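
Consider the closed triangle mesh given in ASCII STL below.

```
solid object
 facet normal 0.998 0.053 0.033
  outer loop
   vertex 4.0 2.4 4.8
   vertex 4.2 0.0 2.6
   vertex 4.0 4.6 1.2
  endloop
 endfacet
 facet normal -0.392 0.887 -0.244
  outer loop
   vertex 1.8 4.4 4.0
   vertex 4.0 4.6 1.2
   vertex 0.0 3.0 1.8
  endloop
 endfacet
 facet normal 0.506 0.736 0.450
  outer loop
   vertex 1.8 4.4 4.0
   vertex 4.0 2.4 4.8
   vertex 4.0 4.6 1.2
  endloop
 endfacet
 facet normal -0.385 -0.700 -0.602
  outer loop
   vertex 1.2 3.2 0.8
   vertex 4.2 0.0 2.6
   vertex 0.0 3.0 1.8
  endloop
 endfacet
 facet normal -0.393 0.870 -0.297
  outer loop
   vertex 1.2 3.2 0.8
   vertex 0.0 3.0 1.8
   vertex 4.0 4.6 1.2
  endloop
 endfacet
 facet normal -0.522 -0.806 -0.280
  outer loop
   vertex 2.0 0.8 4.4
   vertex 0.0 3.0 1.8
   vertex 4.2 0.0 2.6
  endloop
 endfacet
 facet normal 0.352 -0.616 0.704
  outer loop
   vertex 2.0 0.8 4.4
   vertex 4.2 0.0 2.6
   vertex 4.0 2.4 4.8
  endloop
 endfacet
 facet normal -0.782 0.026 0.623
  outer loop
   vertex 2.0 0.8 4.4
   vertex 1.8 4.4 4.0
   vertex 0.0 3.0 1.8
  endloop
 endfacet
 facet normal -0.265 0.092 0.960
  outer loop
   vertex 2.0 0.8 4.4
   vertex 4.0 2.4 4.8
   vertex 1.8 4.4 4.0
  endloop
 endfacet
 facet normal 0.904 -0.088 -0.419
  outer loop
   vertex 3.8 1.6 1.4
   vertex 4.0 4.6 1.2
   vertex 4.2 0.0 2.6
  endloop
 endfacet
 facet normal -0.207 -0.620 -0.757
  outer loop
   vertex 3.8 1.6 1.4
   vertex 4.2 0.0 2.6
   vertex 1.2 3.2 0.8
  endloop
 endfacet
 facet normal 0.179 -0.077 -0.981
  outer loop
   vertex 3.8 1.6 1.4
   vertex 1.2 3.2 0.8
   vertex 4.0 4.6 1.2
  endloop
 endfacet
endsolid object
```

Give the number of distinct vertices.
8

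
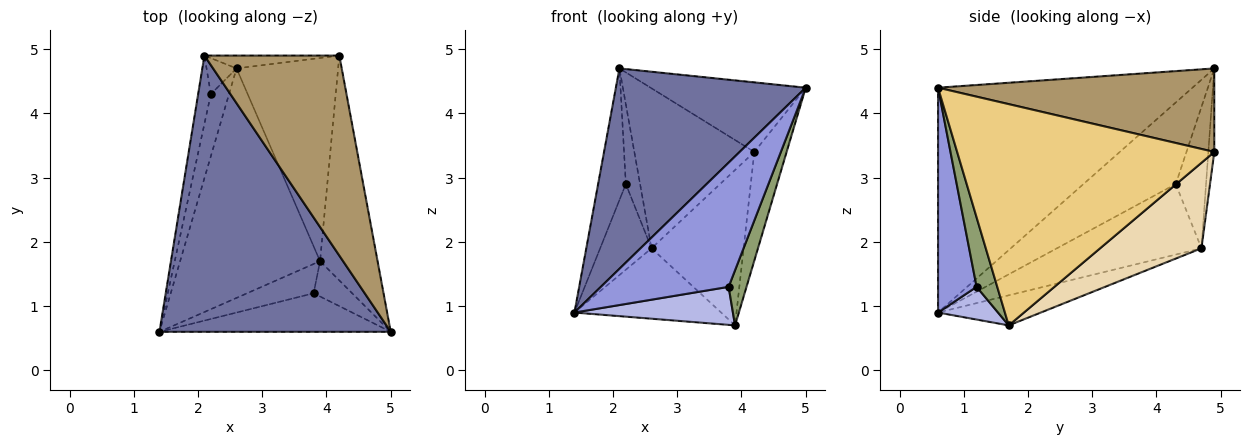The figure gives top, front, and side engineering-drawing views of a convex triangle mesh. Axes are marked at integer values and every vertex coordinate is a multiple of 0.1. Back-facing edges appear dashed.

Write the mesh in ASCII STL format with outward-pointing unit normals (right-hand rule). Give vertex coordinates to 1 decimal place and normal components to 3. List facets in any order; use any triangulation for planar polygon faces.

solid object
 facet normal -0.618 -0.461 0.636
  outer loop
   vertex 2.1 4.9 4.7
   vertex 1.4 0.6 0.9
   vertex 5.0 0.6 4.4
  endloop
 endfacet
 facet normal -0.201 0.287 -0.936
  outer loop
   vertex 2.6 4.7 1.9
   vertex 3.9 1.7 0.7
   vertex 1.4 0.6 0.9
  endloop
 endfacet
 facet normal 0.277 -0.918 -0.285
  outer loop
   vertex 3.8 1.2 1.3
   vertex 5.0 0.6 4.4
   vertex 1.4 0.6 0.9
  endloop
 endfacet
 facet normal 0.287 -0.759 -0.585
  outer loop
   vertex 3.8 1.2 1.3
   vertex 1.4 0.6 0.9
   vertex 3.9 1.7 0.7
  endloop
 endfacet
 facet normal 0.697 -0.604 -0.387
  outer loop
   vertex 3.8 1.2 1.3
   vertex 3.9 1.7 0.7
   vertex 5.0 0.6 4.4
  endloop
 endfacet
 facet normal -0.947 0.285 -0.147
  outer loop
   vertex 2.2 4.3 2.9
   vertex 1.4 0.6 0.9
   vertex 2.1 4.9 4.7
  endloop
 endfacet
 facet normal -0.916 0.326 -0.236
  outer loop
   vertex 2.2 4.3 2.9
   vertex 2.6 4.7 1.9
   vertex 1.4 0.6 0.9
  endloop
 endfacet
 facet normal -0.889 0.418 -0.189
  outer loop
   vertex 2.2 4.3 2.9
   vertex 2.1 4.9 4.7
   vertex 2.6 4.7 1.9
  endloop
 endfacet
 facet normal 0.505 0.284 0.815
  outer loop
   vertex 4.2 4.9 3.4
   vertex 2.1 4.9 4.7
   vertex 5.0 0.6 4.4
  endloop
 endfacet
 facet normal -0.049 0.996 -0.080
  outer loop
   vertex 4.2 4.9 3.4
   vertex 2.6 4.7 1.9
   vertex 2.1 4.9 4.7
  endloop
 endfacet
 facet normal 0.961 0.121 -0.250
  outer loop
   vertex 4.2 4.9 3.4
   vertex 5.0 0.6 4.4
   vertex 3.9 1.7 0.7
  endloop
 endfacet
 facet normal 0.556 0.505 -0.660
  outer loop
   vertex 4.2 4.9 3.4
   vertex 3.9 1.7 0.7
   vertex 2.6 4.7 1.9
  endloop
 endfacet
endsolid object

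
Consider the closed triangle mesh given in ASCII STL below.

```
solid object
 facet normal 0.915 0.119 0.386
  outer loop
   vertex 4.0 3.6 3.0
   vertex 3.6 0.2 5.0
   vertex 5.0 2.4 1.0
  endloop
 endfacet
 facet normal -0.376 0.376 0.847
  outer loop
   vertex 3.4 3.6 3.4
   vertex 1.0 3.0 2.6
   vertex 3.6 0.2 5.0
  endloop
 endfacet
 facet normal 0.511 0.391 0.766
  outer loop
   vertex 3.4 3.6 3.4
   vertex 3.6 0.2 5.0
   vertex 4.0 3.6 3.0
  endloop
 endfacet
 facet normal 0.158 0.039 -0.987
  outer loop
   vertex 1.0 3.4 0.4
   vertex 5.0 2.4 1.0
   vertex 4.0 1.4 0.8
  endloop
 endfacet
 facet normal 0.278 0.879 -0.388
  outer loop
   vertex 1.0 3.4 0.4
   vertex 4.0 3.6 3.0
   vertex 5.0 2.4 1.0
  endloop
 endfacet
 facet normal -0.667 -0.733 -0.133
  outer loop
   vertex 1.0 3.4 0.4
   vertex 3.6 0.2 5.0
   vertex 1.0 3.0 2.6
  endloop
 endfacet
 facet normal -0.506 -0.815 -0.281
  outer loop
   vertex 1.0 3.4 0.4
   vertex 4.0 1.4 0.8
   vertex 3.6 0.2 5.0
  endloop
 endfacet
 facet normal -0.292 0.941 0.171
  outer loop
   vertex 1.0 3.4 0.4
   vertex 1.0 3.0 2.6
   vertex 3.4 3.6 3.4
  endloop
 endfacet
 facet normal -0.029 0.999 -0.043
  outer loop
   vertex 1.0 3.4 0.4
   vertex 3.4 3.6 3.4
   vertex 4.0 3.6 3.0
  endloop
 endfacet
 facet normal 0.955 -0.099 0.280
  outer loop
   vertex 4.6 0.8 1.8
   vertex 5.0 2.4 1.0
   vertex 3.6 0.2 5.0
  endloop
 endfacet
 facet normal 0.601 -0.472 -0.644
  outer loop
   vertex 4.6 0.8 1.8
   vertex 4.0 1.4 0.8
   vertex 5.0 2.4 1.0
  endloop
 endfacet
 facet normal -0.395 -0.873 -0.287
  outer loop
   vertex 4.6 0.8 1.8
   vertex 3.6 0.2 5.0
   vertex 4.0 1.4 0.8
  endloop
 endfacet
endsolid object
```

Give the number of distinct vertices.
8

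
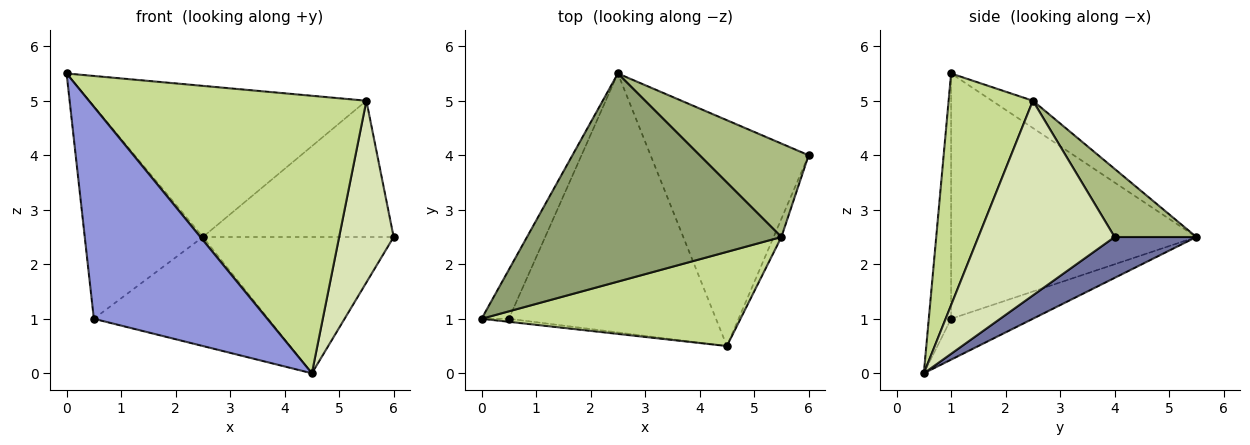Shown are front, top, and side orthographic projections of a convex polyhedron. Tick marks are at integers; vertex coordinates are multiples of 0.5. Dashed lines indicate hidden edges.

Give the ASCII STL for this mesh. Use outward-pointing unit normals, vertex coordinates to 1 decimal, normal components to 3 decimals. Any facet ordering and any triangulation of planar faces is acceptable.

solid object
 facet normal 0.216 0.504 -0.836
  outer loop
   vertex 4.5 0.5 0.0
   vertex 2.5 5.5 2.5
   vertex 6.0 4.0 2.5
  endloop
 endfacet
 facet normal -0.897 0.432 -0.100
  outer loop
   vertex 0.5 1.0 1.0
   vertex 0.0 1.0 5.5
   vertex 2.5 5.5 2.5
  endloop
 endfacet
 facet normal -0.128 -0.992 -0.014
  outer loop
   vertex 0.5 1.0 1.0
   vertex 4.5 0.5 0.0
   vertex 0.0 1.0 5.5
  endloop
 endfacet
 facet normal -0.179 0.382 -0.907
  outer loop
   vertex 0.5 1.0 1.0
   vertex 2.5 5.5 2.5
   vertex 4.5 0.5 0.0
  endloop
 endfacet
 facet normal -0.086 0.585 0.806
  outer loop
   vertex 5.5 2.5 5.0
   vertex 2.5 5.5 2.5
   vertex 0.0 1.0 5.5
  endloop
 endfacet
 facet normal 0.333 0.778 0.533
  outer loop
   vertex 5.5 2.5 5.0
   vertex 6.0 4.0 2.5
   vertex 2.5 5.5 2.5
  endloop
 endfacet
 facet normal 0.276 -0.910 0.309
  outer loop
   vertex 5.5 2.5 5.0
   vertex 0.0 1.0 5.5
   vertex 4.5 0.5 0.0
  endloop
 endfacet
 facet normal 0.928 -0.371 -0.037
  outer loop
   vertex 5.5 2.5 5.0
   vertex 4.5 0.5 0.0
   vertex 6.0 4.0 2.5
  endloop
 endfacet
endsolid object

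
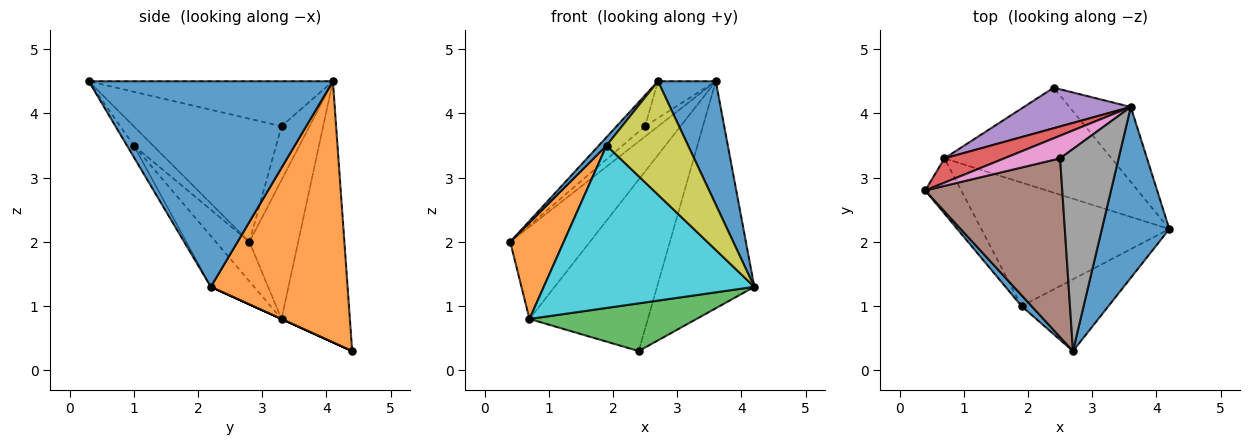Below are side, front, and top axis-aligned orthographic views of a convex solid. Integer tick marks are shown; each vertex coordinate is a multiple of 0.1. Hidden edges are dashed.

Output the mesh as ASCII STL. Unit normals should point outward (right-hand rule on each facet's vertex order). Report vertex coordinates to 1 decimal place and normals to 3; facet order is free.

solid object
 facet normal 0.927 -0.220 0.304
  outer loop
   vertex 3.6 4.1 4.5
   vertex 2.7 0.3 4.5
   vertex 4.2 2.2 1.3
  endloop
 endfacet
 facet normal 0.800 0.569 -0.188
  outer loop
   vertex 2.4 4.4 0.3
   vertex 3.6 4.1 4.5
   vertex 4.2 2.2 1.3
  endloop
 endfacet
 facet normal 0.000 -0.414 -0.910
  outer loop
   vertex 0.7 3.3 0.8
   vertex 2.4 4.4 0.3
   vertex 4.2 2.2 1.3
  endloop
 endfacet
 facet normal -0.509 0.832 0.219
  outer loop
   vertex 0.7 3.3 0.8
   vertex 0.4 2.8 2.0
   vertex 3.6 4.1 4.5
  endloop
 endfacet
 facet normal -0.490 0.848 0.201
  outer loop
   vertex 0.7 3.3 0.8
   vertex 3.6 4.1 4.5
   vertex 2.4 4.4 0.3
  endloop
 endfacet
 facet normal -0.663 0.128 0.738
  outer loop
   vertex 2.5 3.3 3.8
   vertex 0.4 2.8 2.0
   vertex 2.7 0.3 4.5
  endloop
 endfacet
 facet normal -0.660 0.309 0.685
  outer loop
   vertex 2.5 3.3 3.8
   vertex 3.6 4.1 4.5
   vertex 0.4 2.8 2.0
  endloop
 endfacet
 facet normal -0.603 0.143 0.785
  outer loop
   vertex 2.5 3.3 3.8
   vertex 2.7 0.3 4.5
   vertex 3.6 4.1 4.5
  endloop
 endfacet
 facet normal -0.071 -0.843 -0.534
  outer loop
   vertex 1.9 1.0 3.5
   vertex 4.2 2.2 1.3
   vertex 2.7 0.3 4.5
  endloop
 endfacet
 facet normal -0.162 -0.786 -0.597
  outer loop
   vertex 1.9 1.0 3.5
   vertex 0.7 3.3 0.8
   vertex 4.2 2.2 1.3
  endloop
 endfacet
 facet normal -0.836 -0.334 0.435
  outer loop
   vertex 1.9 1.0 3.5
   vertex 2.7 0.3 4.5
   vertex 0.4 2.8 2.0
  endloop
 endfacet
 facet normal -0.478 -0.762 -0.437
  outer loop
   vertex 1.9 1.0 3.5
   vertex 0.4 2.8 2.0
   vertex 0.7 3.3 0.8
  endloop
 endfacet
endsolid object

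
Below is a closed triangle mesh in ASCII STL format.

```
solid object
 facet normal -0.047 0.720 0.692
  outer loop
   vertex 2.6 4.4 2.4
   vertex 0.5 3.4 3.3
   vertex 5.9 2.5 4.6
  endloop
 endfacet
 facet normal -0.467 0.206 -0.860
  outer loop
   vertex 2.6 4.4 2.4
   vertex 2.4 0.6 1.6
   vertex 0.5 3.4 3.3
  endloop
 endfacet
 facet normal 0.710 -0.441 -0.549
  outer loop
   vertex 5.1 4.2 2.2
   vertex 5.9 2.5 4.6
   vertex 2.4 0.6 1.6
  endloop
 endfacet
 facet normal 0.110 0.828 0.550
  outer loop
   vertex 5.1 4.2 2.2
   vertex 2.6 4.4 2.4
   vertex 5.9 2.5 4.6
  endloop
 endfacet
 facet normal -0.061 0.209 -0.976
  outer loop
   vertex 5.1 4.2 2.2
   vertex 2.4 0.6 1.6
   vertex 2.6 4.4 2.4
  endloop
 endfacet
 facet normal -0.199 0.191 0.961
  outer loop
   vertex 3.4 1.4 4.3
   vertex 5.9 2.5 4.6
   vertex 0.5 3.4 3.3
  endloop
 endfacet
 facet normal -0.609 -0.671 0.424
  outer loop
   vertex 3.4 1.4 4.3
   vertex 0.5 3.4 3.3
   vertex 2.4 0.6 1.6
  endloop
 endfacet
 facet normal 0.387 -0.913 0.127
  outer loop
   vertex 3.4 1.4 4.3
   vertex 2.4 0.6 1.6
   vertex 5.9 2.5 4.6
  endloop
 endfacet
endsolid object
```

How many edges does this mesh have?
12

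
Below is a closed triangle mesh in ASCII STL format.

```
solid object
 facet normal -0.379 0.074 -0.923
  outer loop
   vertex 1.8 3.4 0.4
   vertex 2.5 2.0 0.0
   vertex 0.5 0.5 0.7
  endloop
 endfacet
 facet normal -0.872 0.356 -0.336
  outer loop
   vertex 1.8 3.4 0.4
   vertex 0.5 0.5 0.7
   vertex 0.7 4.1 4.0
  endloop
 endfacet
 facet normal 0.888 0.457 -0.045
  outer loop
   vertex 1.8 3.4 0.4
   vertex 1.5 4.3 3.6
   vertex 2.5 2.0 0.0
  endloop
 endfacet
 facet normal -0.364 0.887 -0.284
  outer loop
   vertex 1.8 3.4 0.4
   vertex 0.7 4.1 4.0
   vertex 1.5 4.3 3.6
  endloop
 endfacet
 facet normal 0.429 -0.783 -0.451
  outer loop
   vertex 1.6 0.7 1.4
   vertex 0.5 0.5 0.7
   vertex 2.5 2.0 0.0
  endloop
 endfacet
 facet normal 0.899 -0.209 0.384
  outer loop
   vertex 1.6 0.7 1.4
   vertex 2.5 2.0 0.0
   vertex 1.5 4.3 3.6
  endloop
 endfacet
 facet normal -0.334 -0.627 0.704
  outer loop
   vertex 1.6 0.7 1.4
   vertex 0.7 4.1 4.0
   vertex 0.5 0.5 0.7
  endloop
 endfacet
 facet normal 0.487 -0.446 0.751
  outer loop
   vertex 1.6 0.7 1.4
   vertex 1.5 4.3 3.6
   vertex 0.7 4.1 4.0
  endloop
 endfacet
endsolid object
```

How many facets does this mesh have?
8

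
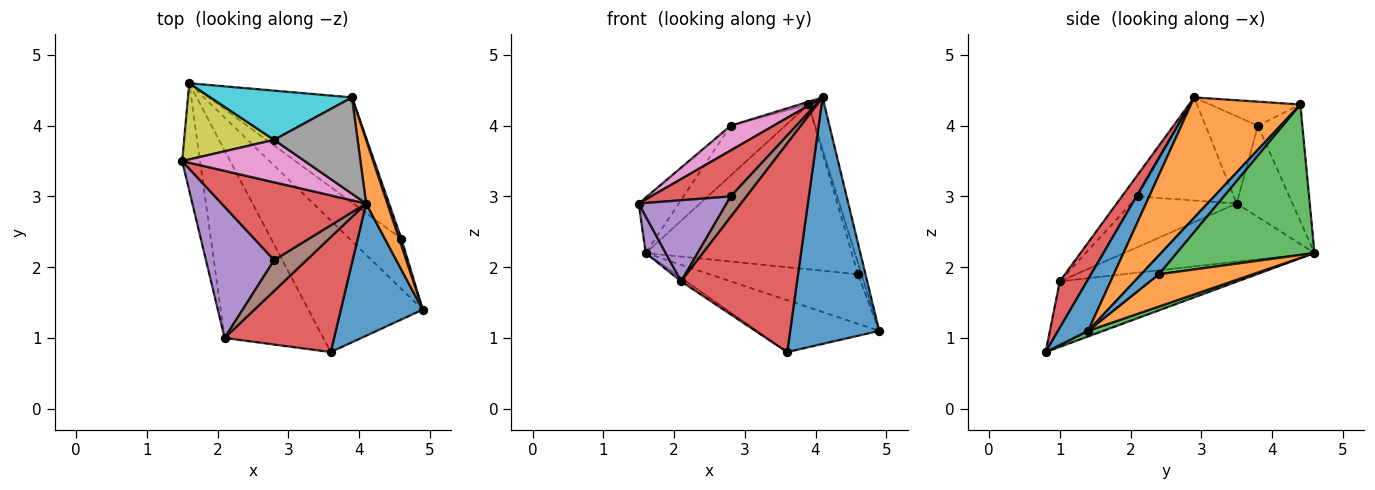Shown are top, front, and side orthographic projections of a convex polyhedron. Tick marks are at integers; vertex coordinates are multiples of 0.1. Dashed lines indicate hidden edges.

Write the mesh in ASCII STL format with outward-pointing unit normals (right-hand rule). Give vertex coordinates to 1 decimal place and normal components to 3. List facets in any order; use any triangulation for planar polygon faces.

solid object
 facet normal 0.285 -0.845 0.453
  outer loop
   vertex 4.1 2.9 4.4
   vertex 3.6 0.8 0.8
   vertex 4.9 1.4 1.1
  endloop
 endfacet
 facet normal 0.975 0.141 0.172
  outer loop
   vertex 3.9 4.4 4.3
   vertex 4.1 2.9 4.4
   vertex 4.9 1.4 1.1
  endloop
 endfacet
 facet normal 0.045 0.366 -0.929
  outer loop
   vertex 1.6 4.6 2.2
   vertex 4.9 1.4 1.1
   vertex 3.6 0.8 0.8
  endloop
 endfacet
 facet normal 0.201 -0.858 0.473
  outer loop
   vertex 2.1 1.0 1.8
   vertex 3.6 0.8 0.8
   vertex 4.1 2.9 4.4
  endloop
 endfacet
 facet normal -0.951 -0.100 -0.292
  outer loop
   vertex 2.1 1.0 1.8
   vertex 1.5 3.5 2.9
   vertex 1.6 4.6 2.2
  endloop
 endfacet
 facet normal -0.553 0.016 -0.833
  outer loop
   vertex 2.1 1.0 1.8
   vertex 1.6 4.6 2.2
   vertex 3.6 0.8 0.8
  endloop
 endfacet
 facet normal -0.524 -0.429 0.736
  outer loop
   vertex 2.8 3.8 4.0
   vertex 1.5 3.5 2.9
   vertex 4.1 2.9 4.4
  endloop
 endfacet
 facet normal -0.277 0.027 0.961
  outer loop
   vertex 2.8 3.8 4.0
   vertex 4.1 2.9 4.4
   vertex 3.9 4.4 4.3
  endloop
 endfacet
 facet normal -0.634 0.455 0.625
  outer loop
   vertex 2.8 3.8 4.0
   vertex 1.6 4.6 2.2
   vertex 1.5 3.5 2.9
  endloop
 endfacet
 facet normal -0.502 0.616 0.608
  outer loop
   vertex 2.8 3.8 4.0
   vertex 3.9 4.4 4.3
   vertex 1.6 4.6 2.2
  endloop
 endfacet
 facet normal 0.973 0.195 0.122
  outer loop
   vertex 4.6 2.4 1.9
   vertex 3.9 4.4 4.3
   vertex 4.9 1.4 1.1
  endloop
 endfacet
 facet normal 0.406 0.642 -0.650
  outer loop
   vertex 4.6 2.4 1.9
   vertex 4.9 1.4 1.1
   vertex 1.6 4.6 2.2
  endloop
 endfacet
 facet normal 0.492 0.734 -0.468
  outer loop
   vertex 4.6 2.4 1.9
   vertex 1.6 4.6 2.2
   vertex 3.9 4.4 4.3
  endloop
 endfacet
 facet normal -0.523 -0.434 0.734
  outer loop
   vertex 2.8 2.1 3.0
   vertex 4.1 2.9 4.4
   vertex 1.5 3.5 2.9
  endloop
 endfacet
 facet normal -0.534 -0.445 0.719
  outer loop
   vertex 2.8 2.1 3.0
   vertex 1.5 3.5 2.9
   vertex 2.1 1.0 1.8
  endloop
 endfacet
 facet normal -0.485 -0.485 0.728
  outer loop
   vertex 2.8 2.1 3.0
   vertex 2.1 1.0 1.8
   vertex 4.1 2.9 4.4
  endloop
 endfacet
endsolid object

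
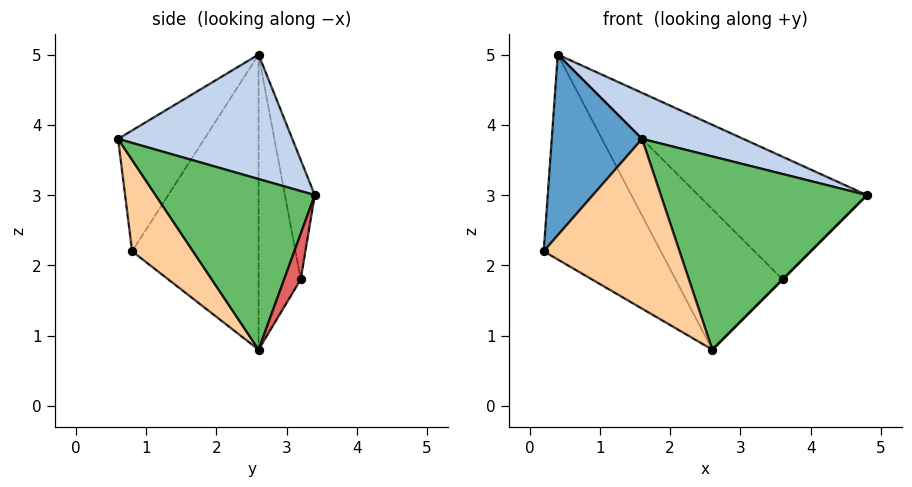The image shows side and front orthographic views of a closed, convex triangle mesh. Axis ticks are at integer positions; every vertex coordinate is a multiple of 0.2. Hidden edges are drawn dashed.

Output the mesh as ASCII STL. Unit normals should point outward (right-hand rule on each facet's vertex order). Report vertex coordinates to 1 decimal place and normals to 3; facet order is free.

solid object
 facet normal -0.614 -0.643 0.457
  outer loop
   vertex 1.6 0.6 3.8
   vertex 0.4 2.6 5.0
   vertex 0.2 0.8 2.2
  endloop
 endfacet
 facet normal 0.438 -0.254 0.862
  outer loop
   vertex 1.6 0.6 3.8
   vertex 4.8 3.4 3.0
   vertex 0.4 2.6 5.0
  endloop
 endfacet
 facet normal -0.685 0.634 -0.359
  outer loop
   vertex 2.6 2.6 0.8
   vertex 0.2 0.8 2.2
   vertex 0.4 2.6 5.0
  endloop
 endfacet
 facet normal 0.370 -0.825 -0.427
  outer loop
   vertex 2.6 2.6 0.8
   vertex 1.6 0.6 3.8
   vertex 0.2 0.8 2.2
  endloop
 endfacet
 facet normal 0.582 -0.753 -0.308
  outer loop
   vertex 2.6 2.6 0.8
   vertex 4.8 3.4 3.0
   vertex 1.6 0.6 3.8
  endloop
 endfacet
 facet normal -0.174 0.985 0.010
  outer loop
   vertex 3.6 3.2 1.8
   vertex 0.4 2.6 5.0
   vertex 4.8 3.4 3.0
  endloop
 endfacet
 facet normal 0.707 0.000 -0.707
  outer loop
   vertex 3.6 3.2 1.8
   vertex 4.8 3.4 3.0
   vertex 2.6 2.6 0.8
  endloop
 endfacet
 facet normal -0.360 0.914 -0.188
  outer loop
   vertex 3.6 3.2 1.8
   vertex 2.6 2.6 0.8
   vertex 0.4 2.6 5.0
  endloop
 endfacet
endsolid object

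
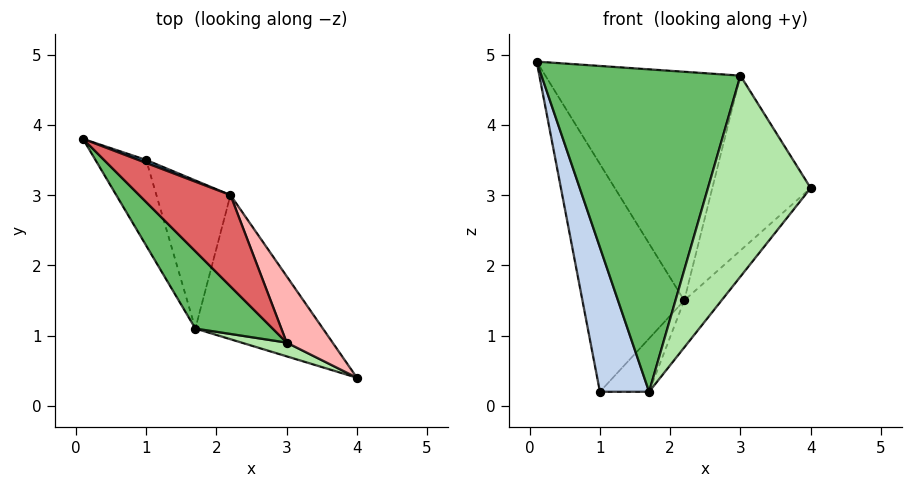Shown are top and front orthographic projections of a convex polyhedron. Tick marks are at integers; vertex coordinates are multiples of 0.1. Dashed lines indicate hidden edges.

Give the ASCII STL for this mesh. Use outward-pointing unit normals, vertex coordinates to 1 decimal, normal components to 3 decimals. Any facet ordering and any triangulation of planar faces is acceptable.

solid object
 facet normal 0.373 0.928 0.012
  outer loop
   vertex 2.2 3.0 1.5
   vertex 1.0 3.5 0.2
   vertex 0.1 3.8 4.9
  endloop
 endfacet
 facet normal -0.947 -0.276 -0.164
  outer loop
   vertex 1.7 1.1 0.2
   vertex 0.1 3.8 4.9
   vertex 1.0 3.5 0.2
  endloop
 endfacet
 facet normal 0.791 0.190 -0.582
  outer loop
   vertex 1.7 1.1 0.2
   vertex 2.2 3.0 1.5
   vertex 4.0 0.4 3.1
  endloop
 endfacet
 facet normal 0.758 0.221 -0.614
  outer loop
   vertex 1.7 1.1 0.2
   vertex 1.0 3.5 0.2
   vertex 2.2 3.0 1.5
  endloop
 endfacet
 facet normal -0.691 -0.703 0.168
  outer loop
   vertex 3.0 0.9 4.7
   vertex 0.1 3.8 4.9
   vertex 1.7 1.1 0.2
  endloop
 endfacet
 facet normal -0.363 -0.930 0.064
  outer loop
   vertex 3.0 0.9 4.7
   vertex 1.7 1.1 0.2
   vertex 4.0 0.4 3.1
  endloop
 endfacet
 facet normal 0.690 0.672 0.268
  outer loop
   vertex 3.0 0.9 4.7
   vertex 2.2 3.0 1.5
   vertex 0.1 3.8 4.9
  endloop
 endfacet
 facet normal 0.719 0.650 0.247
  outer loop
   vertex 3.0 0.9 4.7
   vertex 4.0 0.4 3.1
   vertex 2.2 3.0 1.5
  endloop
 endfacet
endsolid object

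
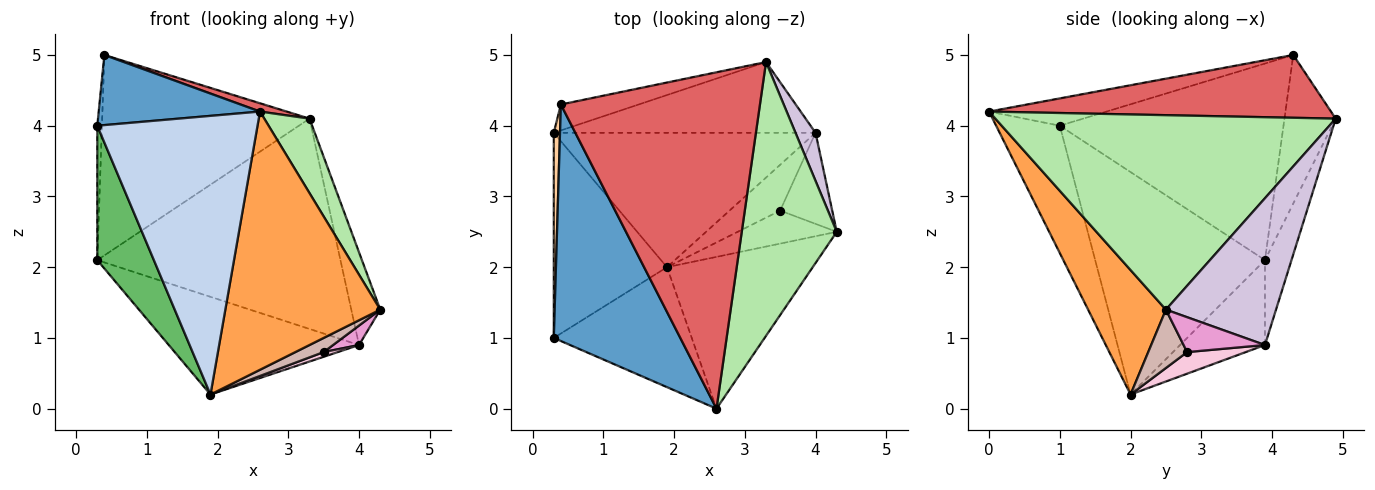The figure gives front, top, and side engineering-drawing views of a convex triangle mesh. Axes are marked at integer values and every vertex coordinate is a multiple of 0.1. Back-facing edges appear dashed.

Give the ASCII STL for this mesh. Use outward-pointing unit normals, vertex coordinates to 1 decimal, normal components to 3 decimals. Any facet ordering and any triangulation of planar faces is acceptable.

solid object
 facet normal -0.203 -0.278 0.939
  outer loop
   vertex 2.6 0.0 4.2
   vertex 0.4 4.3 5.0
   vertex 0.3 1.0 4.0
  endloop
 endfacet
 facet normal -0.343 -0.863 -0.371
  outer loop
   vertex 2.6 0.0 4.2
   vertex 0.3 1.0 4.0
   vertex 1.9 2.0 0.2
  endloop
 endfacet
 facet normal 0.397 -0.791 -0.465
  outer loop
   vertex 2.6 0.0 4.2
   vertex 1.9 2.0 0.2
   vertex 4.3 2.5 1.4
  endloop
 endfacet
 facet normal -0.999 0.021 0.032
  outer loop
   vertex 0.3 3.9 2.1
   vertex 0.3 1.0 4.0
   vertex 0.4 4.3 5.0
  endloop
 endfacet
 facet normal -0.854 -0.285 -0.435
  outer loop
   vertex 0.3 3.9 2.1
   vertex 1.9 2.0 0.2
   vertex 0.3 1.0 4.0
  endloop
 endfacet
 facet normal 0.892 -0.119 0.436
  outer loop
   vertex 3.3 4.9 4.1
   vertex 2.6 0.0 4.2
   vertex 4.3 2.5 1.4
  endloop
 endfacet
 facet normal 0.301 -0.024 0.953
  outer loop
   vertex 3.3 4.9 4.1
   vertex 0.4 4.3 5.0
   vertex 2.6 0.0 4.2
  endloop
 endfacet
 facet normal -0.238 0.963 -0.125
  outer loop
   vertex 3.3 4.9 4.1
   vertex 0.3 3.9 2.1
   vertex 0.4 4.3 5.0
  endloop
 endfacet
 facet normal -0.254 0.569 -0.782
  outer loop
   vertex 4.0 3.9 0.9
   vertex 1.9 2.0 0.2
   vertex 0.3 3.9 2.1
  endloop
 endfacet
 facet normal 0.959 0.252 0.131
  outer loop
   vertex 4.0 3.9 0.9
   vertex 3.3 4.9 4.1
   vertex 4.3 2.5 1.4
  endloop
 endfacet
 facet normal -0.103 0.943 -0.317
  outer loop
   vertex 4.0 3.9 0.9
   vertex 0.3 3.9 2.1
   vertex 3.3 4.9 4.1
  endloop
 endfacet
 facet normal 0.476 -0.346 -0.808
  outer loop
   vertex 3.5 2.8 0.8
   vertex 4.3 2.5 1.4
   vertex 1.9 2.0 0.2
  endloop
 endfacet
 facet normal 0.548 -0.175 -0.818
  outer loop
   vertex 3.5 2.8 0.8
   vertex 4.0 3.9 0.9
   vertex 4.3 2.5 1.4
  endloop
 endfacet
 facet normal 0.391 -0.094 -0.916
  outer loop
   vertex 3.5 2.8 0.8
   vertex 1.9 2.0 0.2
   vertex 4.0 3.9 0.9
  endloop
 endfacet
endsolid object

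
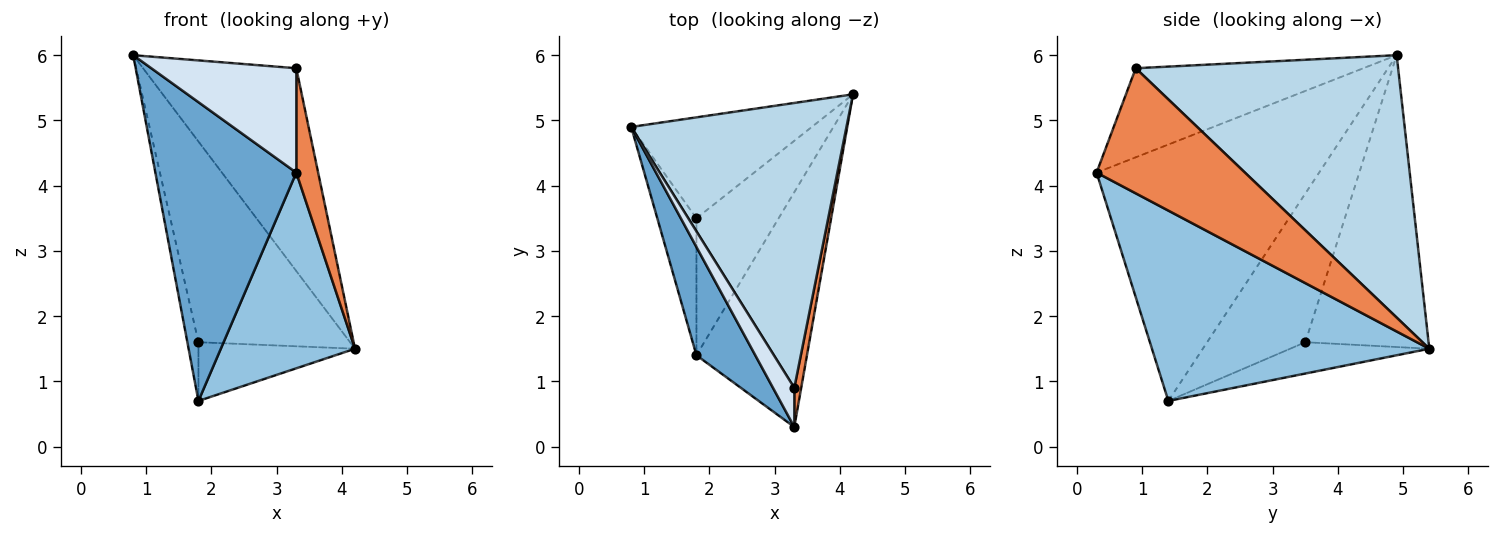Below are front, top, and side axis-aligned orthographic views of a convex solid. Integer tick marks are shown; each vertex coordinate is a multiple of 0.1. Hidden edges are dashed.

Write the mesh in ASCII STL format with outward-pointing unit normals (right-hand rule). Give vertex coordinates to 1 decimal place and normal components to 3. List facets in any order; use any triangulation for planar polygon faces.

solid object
 facet normal -0.829 -0.525 0.190
  outer loop
   vertex 1.8 1.4 0.7
   vertex 3.3 0.3 4.2
   vertex 0.8 4.9 6.0
  endloop
 endfacet
 facet normal 0.798 -0.386 -0.463
  outer loop
   vertex 1.8 1.4 0.7
   vertex 4.2 5.4 1.5
   vertex 3.3 0.3 4.2
  endloop
 endfacet
 facet normal 0.705 0.411 0.578
  outer loop
   vertex 3.3 0.9 5.8
   vertex 4.2 5.4 1.5
   vertex 0.8 4.9 6.0
  endloop
 endfacet
 facet normal -0.827 -0.527 0.197
  outer loop
   vertex 3.3 0.9 5.8
   vertex 0.8 4.9 6.0
   vertex 3.3 0.3 4.2
  endloop
 endfacet
 facet normal 0.988 -0.145 0.055
  outer loop
   vertex 3.3 0.9 5.8
   vertex 3.3 0.3 4.2
   vertex 4.2 5.4 1.5
  endloop
 endfacet
 facet normal -0.587 0.723 -0.364
  outer loop
   vertex 1.8 3.5 1.6
   vertex 0.8 4.9 6.0
   vertex 4.2 5.4 1.5
  endloop
 endfacet
 facet normal -0.961 0.108 -0.253
  outer loop
   vertex 1.8 3.5 1.6
   vertex 1.8 1.4 0.7
   vertex 0.8 4.9 6.0
  endloop
 endfacet
 facet normal -0.330 0.372 -0.868
  outer loop
   vertex 1.8 3.5 1.6
   vertex 4.2 5.4 1.5
   vertex 1.8 1.4 0.7
  endloop
 endfacet
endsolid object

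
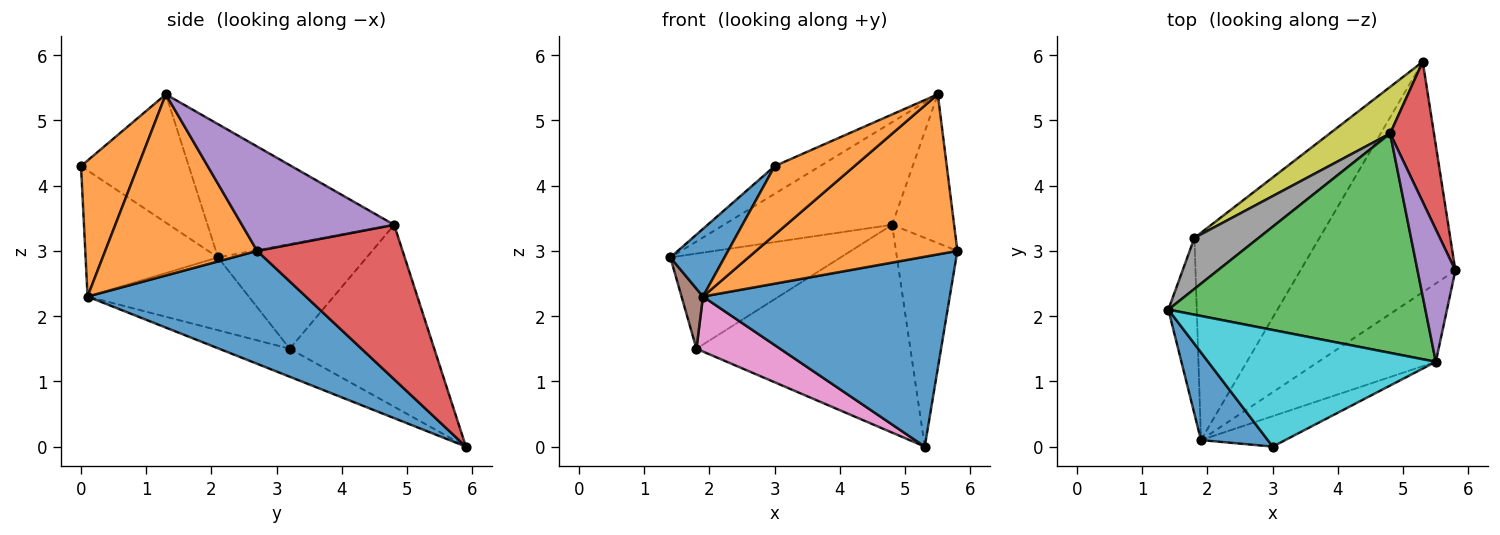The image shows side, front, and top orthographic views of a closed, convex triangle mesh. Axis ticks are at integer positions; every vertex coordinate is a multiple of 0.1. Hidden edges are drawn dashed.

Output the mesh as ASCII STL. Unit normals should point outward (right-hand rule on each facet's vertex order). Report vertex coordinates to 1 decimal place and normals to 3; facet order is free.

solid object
 facet normal 0.490 -0.554 -0.673
  outer loop
   vertex 1.9 0.1 2.3
   vertex 5.3 5.9 0.0
   vertex 5.8 2.7 3.0
  endloop
 endfacet
 facet normal 0.561 -0.744 -0.364
  outer loop
   vertex 1.9 0.1 2.3
   vertex 5.8 2.7 3.0
   vertex 5.5 1.3 5.4
  endloop
 endfacet
 facet normal -0.425 0.383 0.820
  outer loop
   vertex 4.8 4.8 3.4
   vertex 1.4 2.1 2.9
   vertex 5.5 1.3 5.4
  endloop
 endfacet
 facet normal 0.891 0.376 0.253
  outer loop
   vertex 4.8 4.8 3.4
   vertex 5.8 2.7 3.0
   vertex 5.3 5.9 0.0
  endloop
 endfacet
 facet normal 0.878 0.357 0.318
  outer loop
   vertex 4.8 4.8 3.4
   vertex 5.5 1.3 5.4
   vertex 5.8 2.7 3.0
  endloop
 endfacet
 facet normal -0.925 -0.123 -0.361
  outer loop
   vertex 1.8 3.2 1.5
   vertex 1.9 0.1 2.3
   vertex 1.4 2.1 2.9
  endloop
 endfacet
 facet normal -0.212 -0.251 -0.945
  outer loop
   vertex 1.8 3.2 1.5
   vertex 5.3 5.9 0.0
   vertex 1.9 0.1 2.3
  endloop
 endfacet
 facet normal -0.610 0.698 0.375
  outer loop
   vertex 1.8 3.2 1.5
   vertex 1.4 2.1 2.9
   vertex 4.8 4.8 3.4
  endloop
 endfacet
 facet normal -0.550 0.815 0.183
  outer loop
   vertex 1.8 3.2 1.5
   vertex 4.8 4.8 3.4
   vertex 5.3 5.9 0.0
  endloop
 endfacet
 facet normal -0.481 0.203 0.853
  outer loop
   vertex 3.0 0.0 4.3
   vertex 5.5 1.3 5.4
   vertex 1.4 2.1 2.9
  endloop
 endfacet
 facet normal -0.831 -0.340 0.440
  outer loop
   vertex 3.0 0.0 4.3
   vertex 1.4 2.1 2.9
   vertex 1.9 0.1 2.3
  endloop
 endfacet
 facet normal 0.547 -0.765 -0.339
  outer loop
   vertex 3.0 0.0 4.3
   vertex 1.9 0.1 2.3
   vertex 5.5 1.3 5.4
  endloop
 endfacet
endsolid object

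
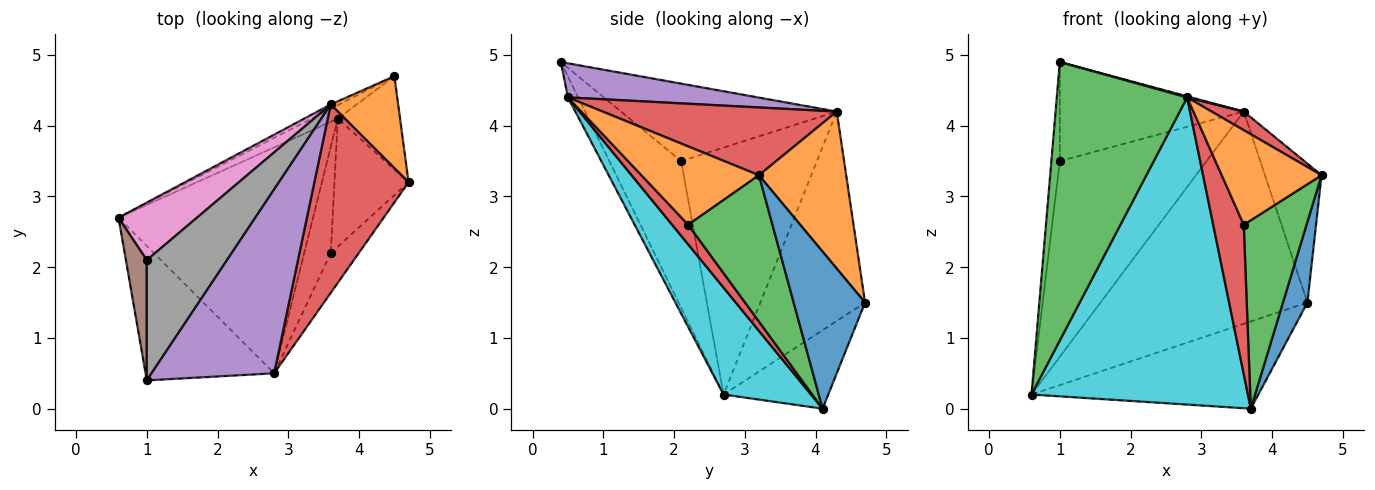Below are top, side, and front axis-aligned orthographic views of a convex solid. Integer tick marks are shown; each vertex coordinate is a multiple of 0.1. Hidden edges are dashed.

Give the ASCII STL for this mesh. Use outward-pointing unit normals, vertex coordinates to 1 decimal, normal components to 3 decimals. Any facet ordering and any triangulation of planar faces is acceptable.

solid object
 facet normal -0.451 0.892 -0.018
  outer loop
   vertex 3.6 4.3 4.2
   vertex 4.5 4.7 1.5
   vertex 0.6 2.7 0.2
  endloop
 endfacet
 facet normal 0.789 0.512 0.339
  outer loop
   vertex 3.6 4.3 4.2
   vertex 4.7 3.2 3.3
   vertex 4.5 4.7 1.5
  endloop
 endfacet
 facet normal -0.071 -0.898 -0.434
  outer loop
   vertex 2.8 0.5 4.4
   vertex 1.0 0.4 4.9
   vertex 0.6 2.7 0.2
  endloop
 endfacet
 facet normal 0.582 -0.080 0.809
  outer loop
   vertex 2.8 0.5 4.4
   vertex 4.7 3.2 3.3
   vertex 3.6 4.3 4.2
  endloop
 endfacet
 facet normal 0.268 -0.006 0.963
  outer loop
   vertex 2.8 0.5 4.4
   vertex 3.6 4.3 4.2
   vertex 1.0 0.4 4.9
  endloop
 endfacet
 facet normal -0.983 0.115 0.140
  outer loop
   vertex 1.0 2.1 3.5
   vertex 0.6 2.7 0.2
   vertex 1.0 0.4 4.9
  endloop
 endfacet
 facet normal -0.664 0.717 0.211
  outer loop
   vertex 1.0 2.1 3.5
   vertex 3.6 4.3 4.2
   vertex 0.6 2.7 0.2
  endloop
 endfacet
 facet normal -0.598 0.510 0.619
  outer loop
   vertex 1.0 2.1 3.5
   vertex 1.0 0.4 4.9
   vertex 3.6 4.3 4.2
  endloop
 endfacet
 facet normal -0.415 0.899 -0.138
  outer loop
   vertex 3.7 4.1 0.0
   vertex 0.6 2.7 0.2
   vertex 4.5 4.7 1.5
  endloop
 endfacet
 facet normal 0.310 -0.766 -0.563
  outer loop
   vertex 3.7 4.1 0.0
   vertex 2.8 0.5 4.4
   vertex 0.6 2.7 0.2
  endloop
 endfacet
 facet normal 0.886 -0.303 -0.351
  outer loop
   vertex 3.7 4.1 0.0
   vertex 4.5 4.7 1.5
   vertex 4.7 3.2 3.3
  endloop
 endfacet
 facet normal 0.735 -0.625 -0.263
  outer loop
   vertex 3.6 2.2 2.6
   vertex 4.7 3.2 3.3
   vertex 2.8 0.5 4.4
  endloop
 endfacet
 facet normal 0.743 -0.554 -0.376
  outer loop
   vertex 3.6 2.2 2.6
   vertex 3.7 4.1 0.0
   vertex 4.7 3.2 3.3
  endloop
 endfacet
 facet normal 0.394 -0.749 -0.532
  outer loop
   vertex 3.6 2.2 2.6
   vertex 2.8 0.5 4.4
   vertex 3.7 4.1 0.0
  endloop
 endfacet
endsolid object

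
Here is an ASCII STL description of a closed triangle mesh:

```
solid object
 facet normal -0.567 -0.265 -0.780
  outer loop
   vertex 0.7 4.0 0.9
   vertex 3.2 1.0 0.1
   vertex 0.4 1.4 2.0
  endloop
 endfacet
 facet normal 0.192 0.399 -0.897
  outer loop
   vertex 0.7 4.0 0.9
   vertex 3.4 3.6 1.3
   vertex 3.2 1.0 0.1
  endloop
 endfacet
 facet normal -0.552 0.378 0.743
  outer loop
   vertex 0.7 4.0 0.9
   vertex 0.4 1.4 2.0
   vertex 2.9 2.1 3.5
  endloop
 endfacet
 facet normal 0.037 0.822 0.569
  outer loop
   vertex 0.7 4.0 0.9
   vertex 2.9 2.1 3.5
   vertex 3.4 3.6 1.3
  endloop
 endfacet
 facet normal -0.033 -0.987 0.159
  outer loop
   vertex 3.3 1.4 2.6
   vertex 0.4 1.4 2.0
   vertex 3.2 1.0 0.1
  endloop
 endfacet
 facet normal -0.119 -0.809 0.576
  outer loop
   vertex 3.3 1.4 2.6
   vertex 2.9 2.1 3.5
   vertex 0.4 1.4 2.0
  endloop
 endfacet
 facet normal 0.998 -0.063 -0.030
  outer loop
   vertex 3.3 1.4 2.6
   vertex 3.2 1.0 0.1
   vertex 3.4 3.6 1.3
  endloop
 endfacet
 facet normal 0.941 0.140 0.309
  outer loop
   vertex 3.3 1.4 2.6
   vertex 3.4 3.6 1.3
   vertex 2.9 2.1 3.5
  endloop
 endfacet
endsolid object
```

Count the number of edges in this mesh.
12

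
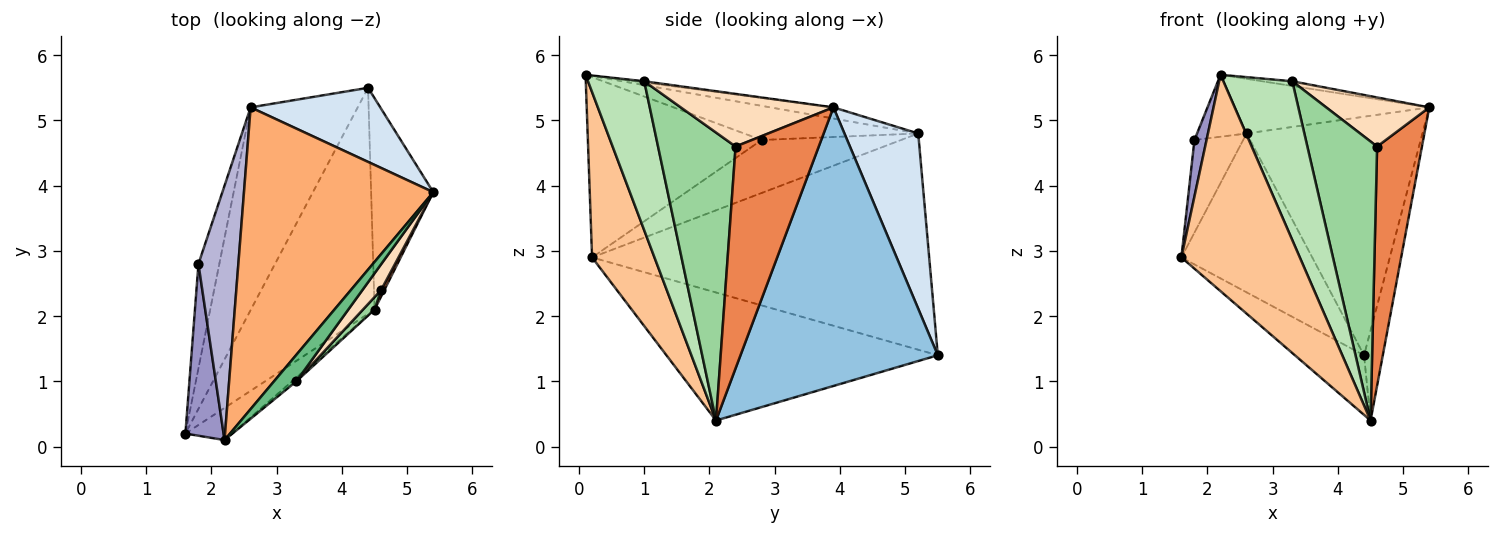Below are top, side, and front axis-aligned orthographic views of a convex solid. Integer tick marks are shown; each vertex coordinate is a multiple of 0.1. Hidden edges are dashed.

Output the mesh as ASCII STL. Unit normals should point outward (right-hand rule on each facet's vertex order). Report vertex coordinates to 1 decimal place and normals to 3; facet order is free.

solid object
 facet normal -0.707 0.180 -0.684
  outer loop
   vertex 4.5 2.1 0.4
   vertex 1.6 0.2 2.9
   vertex 4.4 5.5 1.4
  endloop
 endfacet
 facet normal 0.972 0.092 -0.217
  outer loop
   vertex 4.5 2.1 0.4
   vertex 4.4 5.5 1.4
   vertex 5.4 3.9 5.2
  endloop
 endfacet
 facet normal -0.846 0.329 -0.419
  outer loop
   vertex 2.6 5.2 4.8
   vertex 4.4 5.5 1.4
   vertex 1.6 0.2 2.9
  endloop
 endfacet
 facet normal 0.372 0.886 0.275
  outer loop
   vertex 2.6 5.2 4.8
   vertex 5.4 3.9 5.2
   vertex 4.4 5.5 1.4
  endloop
 endfacet
 facet normal 0.880 -0.475 0.013
  outer loop
   vertex 4.6 2.4 4.6
   vertex 4.5 2.1 0.4
   vertex 5.4 3.9 5.2
  endloop
 endfacet
 facet normal -0.058 0.178 0.982
  outer loop
   vertex 2.2 0.1 5.7
   vertex 5.4 3.9 5.2
   vertex 2.6 5.2 4.8
  endloop
 endfacet
 facet normal 0.462 -0.877 -0.130
  outer loop
   vertex 2.2 0.1 5.7
   vertex 1.6 0.2 2.9
   vertex 4.5 2.1 0.4
  endloop
 endfacet
 facet normal 0.795 -0.537 0.282
  outer loop
   vertex 3.3 1.0 5.6
   vertex 4.6 2.4 4.6
   vertex 5.4 3.9 5.2
  endloop
 endfacet
 facet normal -0.053 0.174 0.983
  outer loop
   vertex 3.3 1.0 5.6
   vertex 5.4 3.9 5.2
   vertex 2.2 0.1 5.7
  endloop
 endfacet
 facet normal 0.743 -0.669 0.030
  outer loop
   vertex 3.3 1.0 5.6
   vertex 4.5 2.1 0.4
   vertex 4.6 2.4 4.6
  endloop
 endfacet
 facet normal 0.632 -0.775 -0.018
  outer loop
   vertex 3.3 1.0 5.6
   vertex 2.2 0.1 5.7
   vertex 4.5 2.1 0.4
  endloop
 endfacet
 facet normal -0.885 0.309 -0.349
  outer loop
   vertex 1.8 2.8 4.7
   vertex 2.6 5.2 4.8
   vertex 1.6 0.2 2.9
  endloop
 endfacet
 facet normal -0.976 -0.068 0.207
  outer loop
   vertex 1.8 2.8 4.7
   vertex 1.6 0.2 2.9
   vertex 2.2 0.1 5.7
  endloop
 endfacet
 facet normal -0.639 0.182 0.747
  outer loop
   vertex 1.8 2.8 4.7
   vertex 2.2 0.1 5.7
   vertex 2.6 5.2 4.8
  endloop
 endfacet
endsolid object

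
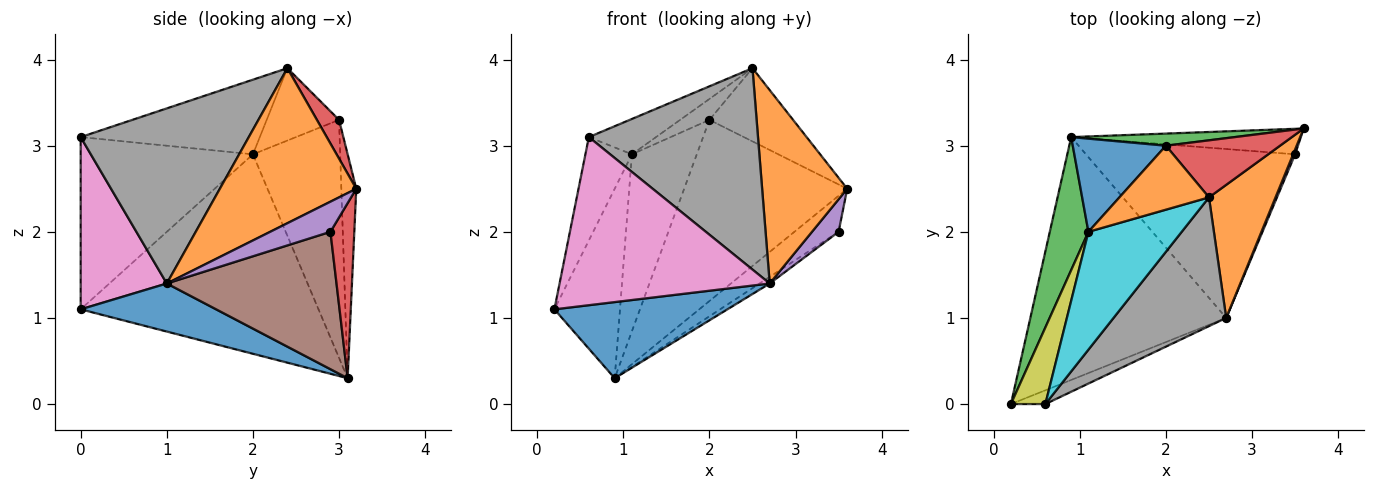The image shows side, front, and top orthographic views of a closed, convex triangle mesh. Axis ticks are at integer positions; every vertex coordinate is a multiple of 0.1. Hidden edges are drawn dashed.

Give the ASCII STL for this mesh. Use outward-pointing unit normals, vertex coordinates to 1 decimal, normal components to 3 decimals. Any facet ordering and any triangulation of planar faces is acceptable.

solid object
 facet normal 0.228 -0.291 -0.929
  outer loop
   vertex 2.7 1.0 1.4
   vertex 0.2 0.0 1.1
   vertex 0.9 3.1 0.3
  endloop
 endfacet
 facet normal 0.797 -0.497 0.342
  outer loop
   vertex 2.7 1.0 1.4
   vertex 3.6 3.2 2.5
   vertex 2.5 2.4 3.9
  endloop
 endfacet
 facet normal -0.948 0.261 0.183
  outer loop
   vertex 1.1 2.0 2.9
   vertex 0.9 3.1 0.3
   vertex 0.2 0.0 1.1
  endloop
 endfacet
 facet normal 0.403 0.747 -0.529
  outer loop
   vertex 3.5 2.9 2.0
   vertex 0.9 3.1 0.3
   vertex 3.6 3.2 2.5
  endloop
 endfacet
 facet normal 0.913 -0.403 0.059
  outer loop
   vertex 3.5 2.9 2.0
   vertex 3.6 3.2 2.5
   vertex 2.7 1.0 1.4
  endloop
 endfacet
 facet normal 0.549 0.033 -0.835
  outer loop
   vertex 3.5 2.9 2.0
   vertex 2.7 1.0 1.4
   vertex 0.9 3.1 0.3
  endloop
 endfacet
 facet normal 0.378 -0.923 -0.076
  outer loop
   vertex 0.6 0.0 3.1
   vertex 0.2 0.0 1.1
   vertex 2.7 1.0 1.4
  endloop
 endfacet
 facet normal 0.642 -0.646 0.413
  outer loop
   vertex 0.6 0.0 3.1
   vertex 2.7 1.0 1.4
   vertex 2.5 2.4 3.9
  endloop
 endfacet
 facet normal -0.948 0.256 0.190
  outer loop
   vertex 0.6 0.0 3.1
   vertex 1.1 2.0 2.9
   vertex 0.2 0.0 1.1
  endloop
 endfacet
 facet normal -0.608 0.228 0.760
  outer loop
   vertex 0.6 0.0 3.1
   vertex 2.5 2.4 3.9
   vertex 1.1 2.0 2.9
  endloop
 endfacet
 facet normal -0.766 0.569 0.300
  outer loop
   vertex 2.0 3.0 3.3
   vertex 0.9 3.1 0.3
   vertex 1.1 2.0 2.9
  endloop
 endfacet
 facet normal -0.609 0.246 0.754
  outer loop
   vertex 2.0 3.0 3.3
   vertex 1.1 2.0 2.9
   vertex 2.5 2.4 3.9
  endloop
 endfacet
 facet normal -0.091 0.994 0.066
  outer loop
   vertex 2.0 3.0 3.3
   vertex 3.6 3.2 2.5
   vertex 0.9 3.1 0.3
  endloop
 endfacet
 facet normal 0.204 0.772 0.602
  outer loop
   vertex 2.0 3.0 3.3
   vertex 2.5 2.4 3.9
   vertex 3.6 3.2 2.5
  endloop
 endfacet
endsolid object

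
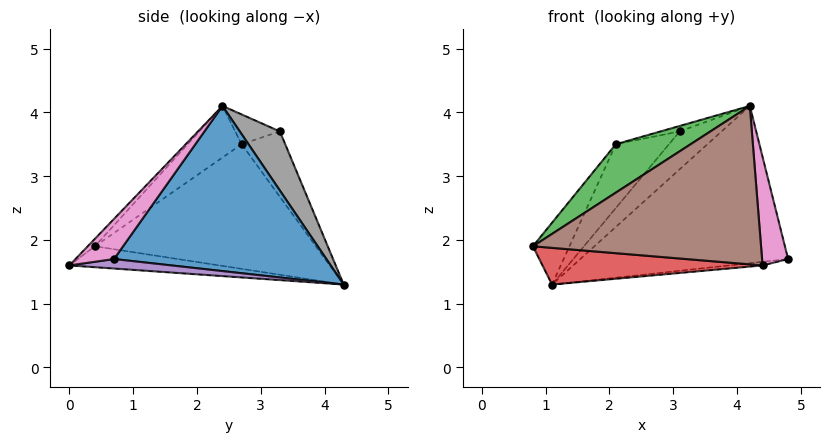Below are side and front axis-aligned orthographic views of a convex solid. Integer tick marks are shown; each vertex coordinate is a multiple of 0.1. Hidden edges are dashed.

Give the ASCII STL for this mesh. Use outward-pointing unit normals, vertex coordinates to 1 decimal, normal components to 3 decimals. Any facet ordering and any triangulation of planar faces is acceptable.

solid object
 facet normal 0.681 0.667 -0.302
  outer loop
   vertex 4.2 2.4 4.1
   vertex 4.8 0.7 1.7
   vertex 1.1 4.3 1.3
  endloop
 endfacet
 facet normal -0.858 0.142 0.493
  outer loop
   vertex 2.1 2.7 3.5
   vertex 1.1 4.3 1.3
   vertex 0.8 0.4 1.9
  endloop
 endfacet
 facet normal -0.304 -0.422 0.854
  outer loop
   vertex 2.1 2.7 3.5
   vertex 0.8 0.4 1.9
   vertex 4.2 2.4 4.1
  endloop
 endfacet
 facet normal -0.098 -0.144 -0.985
  outer loop
   vertex 4.4 0.0 1.6
   vertex 0.8 0.4 1.9
   vertex 1.1 4.3 1.3
  endloop
 endfacet
 facet normal 0.157 0.051 -0.986
  outer loop
   vertex 4.4 0.0 1.6
   vertex 1.1 4.3 1.3
   vertex 4.8 0.7 1.7
  endloop
 endfacet
 facet normal -0.023 -0.722 0.691
  outer loop
   vertex 4.4 0.0 1.6
   vertex 4.2 2.4 4.1
   vertex 0.8 0.4 1.9
  endloop
 endfacet
 facet normal 0.709 -0.479 0.517
  outer loop
   vertex 4.4 0.0 1.6
   vertex 4.8 0.7 1.7
   vertex 4.2 2.4 4.1
  endloop
 endfacet
 facet normal 0.666 0.697 -0.265
  outer loop
   vertex 3.1 3.3 3.7
   vertex 4.2 2.4 4.1
   vertex 1.1 4.3 1.3
  endloop
 endfacet
 facet normal -0.483 0.589 0.648
  outer loop
   vertex 3.1 3.3 3.7
   vertex 1.1 4.3 1.3
   vertex 2.1 2.7 3.5
  endloop
 endfacet
 facet normal -0.258 0.111 0.960
  outer loop
   vertex 3.1 3.3 3.7
   vertex 2.1 2.7 3.5
   vertex 4.2 2.4 4.1
  endloop
 endfacet
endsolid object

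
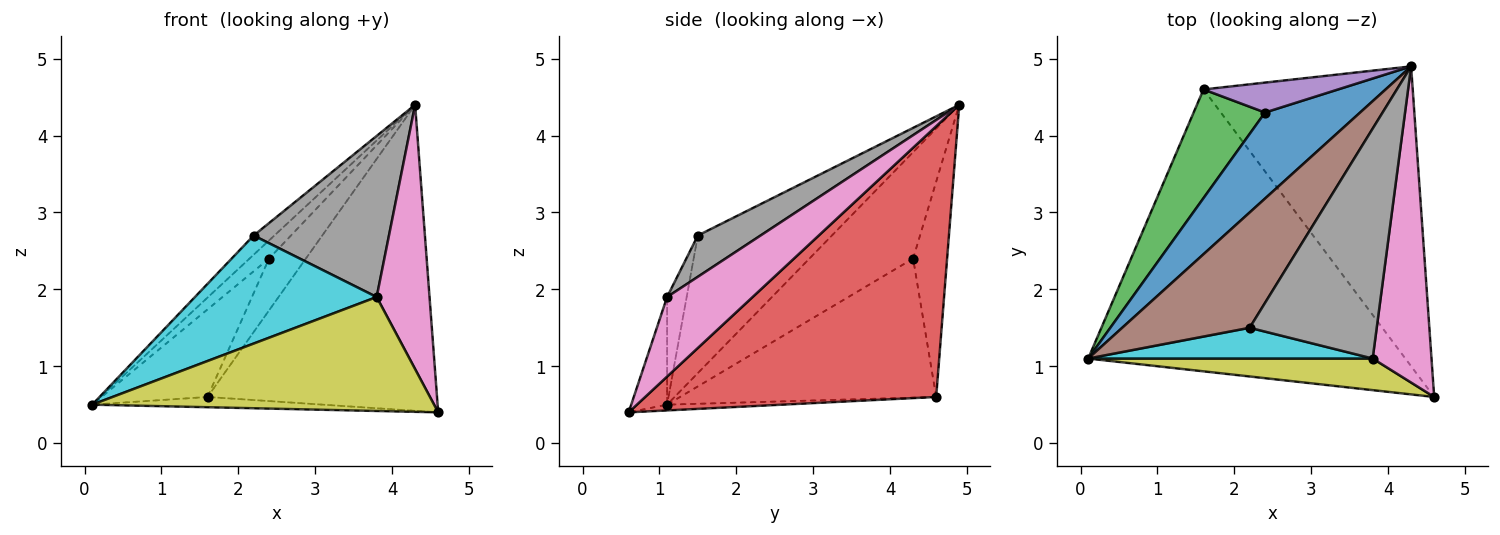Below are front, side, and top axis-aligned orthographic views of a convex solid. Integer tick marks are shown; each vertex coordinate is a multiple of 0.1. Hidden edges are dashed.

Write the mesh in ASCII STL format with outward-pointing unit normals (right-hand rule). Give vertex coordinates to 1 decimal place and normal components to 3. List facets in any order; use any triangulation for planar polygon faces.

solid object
 facet normal -0.738 0.139 0.660
  outer loop
   vertex 2.4 4.3 2.4
   vertex 0.1 1.1 0.5
   vertex 4.3 4.9 4.4
  endloop
 endfacet
 facet normal -0.018 0.036 -0.999
  outer loop
   vertex 1.6 4.6 0.6
   vertex 4.6 0.6 0.4
   vertex 0.1 1.1 0.5
  endloop
 endfacet
 facet normal -0.835 0.346 0.429
  outer loop
   vertex 1.6 4.6 0.6
   vertex 0.1 1.1 0.5
   vertex 2.4 4.3 2.4
  endloop
 endfacet
 facet normal 0.671 0.529 -0.519
  outer loop
   vertex 1.6 4.6 0.6
   vertex 4.3 4.9 4.4
   vertex 4.6 0.6 0.4
  endloop
 endfacet
 facet normal -0.624 0.677 0.390
  outer loop
   vertex 1.6 4.6 0.6
   vertex 2.4 4.3 2.4
   vertex 4.3 4.9 4.4
  endloop
 endfacet
 facet normal -0.729 0.113 0.675
  outer loop
   vertex 2.2 1.5 2.7
   vertex 4.3 4.9 4.4
   vertex 0.1 1.1 0.5
  endloop
 endfacet
 facet normal 0.720 -0.445 0.532
  outer loop
   vertex 3.8 1.1 1.9
   vertex 4.6 0.6 0.4
   vertex 4.3 4.9 4.4
  endloop
 endfacet
 facet normal 0.257 -0.555 0.791
  outer loop
   vertex 3.8 1.1 1.9
   vertex 4.3 4.9 4.4
   vertex 2.2 1.5 2.7
  endloop
 endfacet
 facet normal -0.101 -0.959 0.266
  outer loop
   vertex 3.8 1.1 1.9
   vertex 0.1 1.1 0.5
   vertex 4.6 0.6 0.4
  endloop
 endfacet
 facet normal -0.103 -0.957 0.272
  outer loop
   vertex 3.8 1.1 1.9
   vertex 2.2 1.5 2.7
   vertex 0.1 1.1 0.5
  endloop
 endfacet
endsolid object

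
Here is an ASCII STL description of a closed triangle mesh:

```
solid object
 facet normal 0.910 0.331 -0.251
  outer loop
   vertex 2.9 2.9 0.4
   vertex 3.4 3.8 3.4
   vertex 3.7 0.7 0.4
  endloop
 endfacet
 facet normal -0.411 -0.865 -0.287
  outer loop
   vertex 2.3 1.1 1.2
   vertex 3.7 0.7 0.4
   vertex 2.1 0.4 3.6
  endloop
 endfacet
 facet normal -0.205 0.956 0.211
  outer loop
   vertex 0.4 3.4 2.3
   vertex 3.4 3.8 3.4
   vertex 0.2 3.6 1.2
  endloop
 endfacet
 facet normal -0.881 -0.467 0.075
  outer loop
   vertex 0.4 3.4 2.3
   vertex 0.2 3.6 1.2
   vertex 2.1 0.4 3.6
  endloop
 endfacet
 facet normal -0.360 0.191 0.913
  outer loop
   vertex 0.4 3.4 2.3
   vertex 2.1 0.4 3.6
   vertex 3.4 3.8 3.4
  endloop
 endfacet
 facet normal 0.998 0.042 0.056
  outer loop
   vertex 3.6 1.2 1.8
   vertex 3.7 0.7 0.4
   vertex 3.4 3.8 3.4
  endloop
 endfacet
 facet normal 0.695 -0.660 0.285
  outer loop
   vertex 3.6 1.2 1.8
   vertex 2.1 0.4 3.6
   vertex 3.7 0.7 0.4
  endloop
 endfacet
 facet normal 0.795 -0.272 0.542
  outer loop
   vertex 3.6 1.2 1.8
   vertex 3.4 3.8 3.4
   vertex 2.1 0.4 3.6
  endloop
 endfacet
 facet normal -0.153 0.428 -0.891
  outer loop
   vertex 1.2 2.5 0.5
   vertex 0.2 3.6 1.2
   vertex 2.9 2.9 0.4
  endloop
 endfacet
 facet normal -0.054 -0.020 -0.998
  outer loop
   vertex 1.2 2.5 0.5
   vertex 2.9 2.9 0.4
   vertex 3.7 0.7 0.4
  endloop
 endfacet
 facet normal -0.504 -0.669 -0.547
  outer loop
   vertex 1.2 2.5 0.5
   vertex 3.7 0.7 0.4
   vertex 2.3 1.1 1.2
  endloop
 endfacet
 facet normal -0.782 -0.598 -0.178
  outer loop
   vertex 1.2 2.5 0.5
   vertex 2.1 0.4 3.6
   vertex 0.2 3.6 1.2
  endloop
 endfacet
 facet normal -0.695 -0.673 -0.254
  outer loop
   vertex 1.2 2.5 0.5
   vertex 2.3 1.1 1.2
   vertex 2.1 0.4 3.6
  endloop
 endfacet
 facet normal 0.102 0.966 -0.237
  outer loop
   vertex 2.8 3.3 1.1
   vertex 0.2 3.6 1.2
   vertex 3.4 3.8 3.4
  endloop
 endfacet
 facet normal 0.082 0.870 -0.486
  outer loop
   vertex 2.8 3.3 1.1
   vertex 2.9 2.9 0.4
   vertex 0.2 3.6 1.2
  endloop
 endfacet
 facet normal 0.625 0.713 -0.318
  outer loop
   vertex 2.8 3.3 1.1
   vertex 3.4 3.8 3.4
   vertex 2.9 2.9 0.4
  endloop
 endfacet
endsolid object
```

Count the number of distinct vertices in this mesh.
10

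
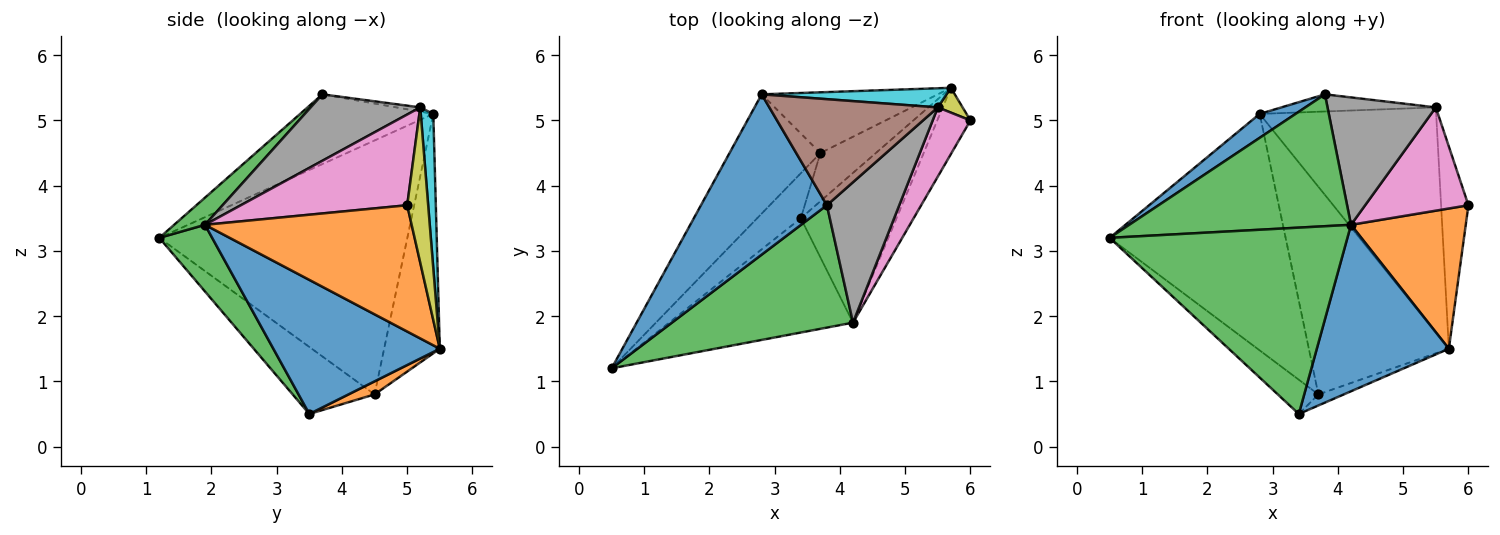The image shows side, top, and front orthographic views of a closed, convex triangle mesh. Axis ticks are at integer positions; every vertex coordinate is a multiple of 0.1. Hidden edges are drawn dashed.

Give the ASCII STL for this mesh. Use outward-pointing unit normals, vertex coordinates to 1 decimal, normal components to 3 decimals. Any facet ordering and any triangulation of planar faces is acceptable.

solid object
 facet normal -0.480 -0.129 0.868
  outer loop
   vertex 2.8 5.4 5.1
   vertex 0.5 1.2 3.2
   vertex 3.8 3.7 5.4
  endloop
 endfacet
 facet normal 0.852 -0.473 -0.224
  outer loop
   vertex 4.2 1.9 3.4
   vertex 5.7 5.5 1.5
   vertex 6.0 5.0 3.7
  endloop
 endfacet
 facet normal 0.101 -0.729 0.677
  outer loop
   vertex 4.2 1.9 3.4
   vertex 3.8 3.7 5.4
   vertex 0.5 1.2 3.2
  endloop
 endfacet
 facet normal -0.783 0.555 -0.280
  outer loop
   vertex 3.7 4.5 0.8
   vertex 0.5 1.2 3.2
   vertex 2.8 5.4 5.1
  endloop
 endfacet
 facet normal -0.357 0.897 -0.262
  outer loop
   vertex 3.7 4.5 0.8
   vertex 2.8 5.4 5.1
   vertex 5.7 5.5 1.5
  endloop
 endfacet
 facet normal -0.025 0.160 0.987
  outer loop
   vertex 5.5 5.2 5.2
   vertex 2.8 5.4 5.1
   vertex 3.8 3.7 5.4
  endloop
 endfacet
 facet normal 0.801 -0.497 0.333
  outer loop
   vertex 5.5 5.2 5.2
   vertex 4.2 1.9 3.4
   vertex 6.0 5.0 3.7
  endloop
 endfacet
 facet normal 0.562 -0.556 0.612
  outer loop
   vertex 5.5 5.2 5.2
   vertex 3.8 3.7 5.4
   vertex 4.2 1.9 3.4
  endloop
 endfacet
 facet normal 0.606 0.789 0.097
  outer loop
   vertex 5.5 5.2 5.2
   vertex 6.0 5.0 3.7
   vertex 5.7 5.5 1.5
  endloop
 endfacet
 facet normal 0.070 0.994 0.084
  outer loop
   vertex 5.5 5.2 5.2
   vertex 5.7 5.5 1.5
   vertex 2.8 5.4 5.1
  endloop
 endfacet
 facet normal 0.684 -0.542 -0.488
  outer loop
   vertex 3.4 3.5 0.5
   vertex 5.7 5.5 1.5
   vertex 4.2 1.9 3.4
  endloop
 endfacet
 facet normal 0.224 0.218 -0.950
  outer loop
   vertex 3.4 3.5 0.5
   vertex 3.7 4.5 0.8
   vertex 5.7 5.5 1.5
  endloop
 endfacet
 facet normal 0.186 -0.838 -0.514
  outer loop
   vertex 3.4 3.5 0.5
   vertex 4.2 1.9 3.4
   vertex 0.5 1.2 3.2
  endloop
 endfacet
 facet normal -0.774 0.383 -0.504
  outer loop
   vertex 3.4 3.5 0.5
   vertex 0.5 1.2 3.2
   vertex 3.7 4.5 0.8
  endloop
 endfacet
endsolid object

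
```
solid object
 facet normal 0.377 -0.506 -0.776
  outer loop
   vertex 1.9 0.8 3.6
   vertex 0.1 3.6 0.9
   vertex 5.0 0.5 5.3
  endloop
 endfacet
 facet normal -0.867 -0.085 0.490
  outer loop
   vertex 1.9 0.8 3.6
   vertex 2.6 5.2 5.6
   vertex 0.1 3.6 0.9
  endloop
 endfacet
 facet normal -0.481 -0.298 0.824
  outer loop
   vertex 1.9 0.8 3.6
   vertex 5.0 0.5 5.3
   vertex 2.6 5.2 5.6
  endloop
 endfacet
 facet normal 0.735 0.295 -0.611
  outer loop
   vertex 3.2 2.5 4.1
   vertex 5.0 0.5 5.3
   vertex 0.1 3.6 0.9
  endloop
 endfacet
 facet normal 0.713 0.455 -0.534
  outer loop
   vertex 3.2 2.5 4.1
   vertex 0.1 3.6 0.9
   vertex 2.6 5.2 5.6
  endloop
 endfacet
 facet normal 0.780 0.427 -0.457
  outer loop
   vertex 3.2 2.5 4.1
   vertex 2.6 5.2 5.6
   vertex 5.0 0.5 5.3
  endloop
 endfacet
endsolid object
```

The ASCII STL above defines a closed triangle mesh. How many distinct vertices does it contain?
5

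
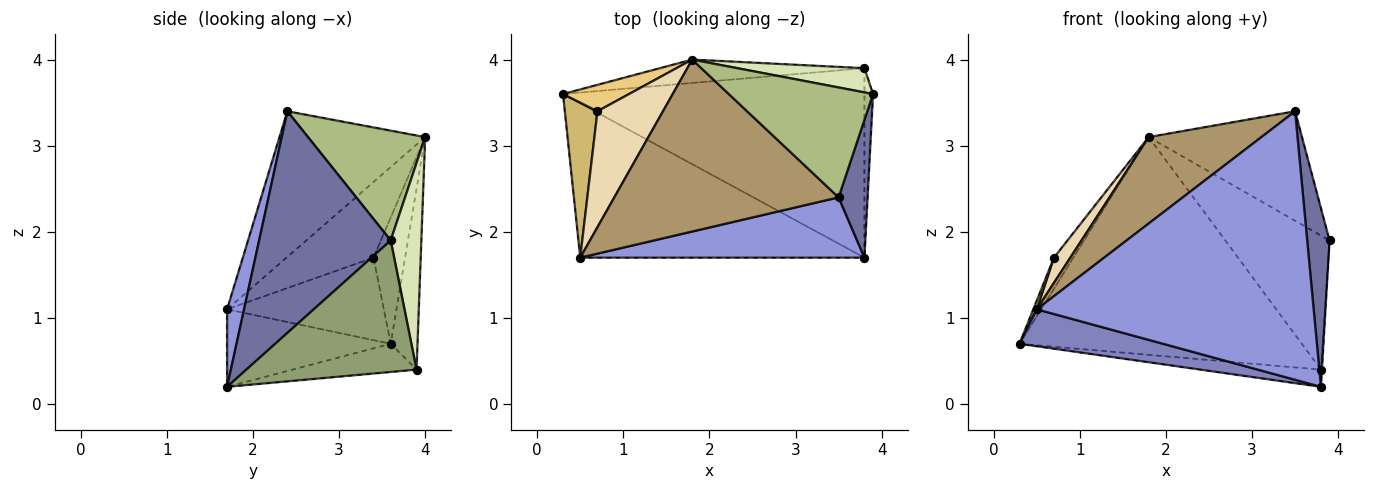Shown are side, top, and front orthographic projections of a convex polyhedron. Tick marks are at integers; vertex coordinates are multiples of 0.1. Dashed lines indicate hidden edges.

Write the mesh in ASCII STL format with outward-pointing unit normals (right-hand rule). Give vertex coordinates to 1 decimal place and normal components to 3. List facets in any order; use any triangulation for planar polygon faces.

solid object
 facet normal 0.978 -0.166 0.128
  outer loop
   vertex 3.5 2.4 3.4
   vertex 3.8 1.7 0.2
   vertex 3.9 3.6 1.9
  endloop
 endfacet
 facet normal -0.256 -0.225 -0.940
  outer loop
   vertex 0.5 1.7 1.1
   vertex 0.3 3.6 0.7
   vertex 3.8 1.7 0.2
  endloop
 endfacet
 facet normal 0.060 -0.974 0.219
  outer loop
   vertex 0.5 1.7 1.1
   vertex 3.8 1.7 0.2
   vertex 3.5 2.4 3.4
  endloop
 endfacet
 facet normal -0.093 0.090 -0.992
  outer loop
   vertex 3.8 3.9 0.4
   vertex 3.8 1.7 0.2
   vertex 0.3 3.6 0.7
  endloop
 endfacet
 facet normal 0.998 0.006 -0.065
  outer loop
   vertex 3.8 3.9 0.4
   vertex 3.9 3.6 1.9
   vertex 3.8 1.7 0.2
  endloop
 endfacet
 facet normal 0.475 0.621 0.624
  outer loop
   vertex 1.8 4.0 3.1
   vertex 3.5 2.4 3.4
   vertex 3.9 3.6 1.9
  endloop
 endfacet
 facet normal -0.094 0.990 -0.106
  outer loop
   vertex 1.8 4.0 3.1
   vertex 3.8 3.9 0.4
   vertex 0.3 3.6 0.7
  endloop
 endfacet
 facet normal 0.278 0.945 0.171
  outer loop
   vertex 1.8 4.0 3.1
   vertex 3.9 3.6 1.9
   vertex 3.8 3.9 0.4
  endloop
 endfacet
 facet normal -0.502 -0.388 0.773
  outer loop
   vertex 1.8 4.0 3.1
   vertex 0.5 1.7 1.1
   vertex 3.5 2.4 3.4
  endloop
 endfacet
 facet normal -0.930 -0.020 0.368
  outer loop
   vertex 0.7 3.4 1.7
   vertex 0.3 3.6 0.7
   vertex 0.5 1.7 1.1
  endloop
 endfacet
 facet normal -0.779 0.478 0.407
  outer loop
   vertex 0.7 3.4 1.7
   vertex 1.8 4.0 3.1
   vertex 0.3 3.6 0.7
  endloop
 endfacet
 facet normal -0.748 -0.141 0.648
  outer loop
   vertex 0.7 3.4 1.7
   vertex 0.5 1.7 1.1
   vertex 1.8 4.0 3.1
  endloop
 endfacet
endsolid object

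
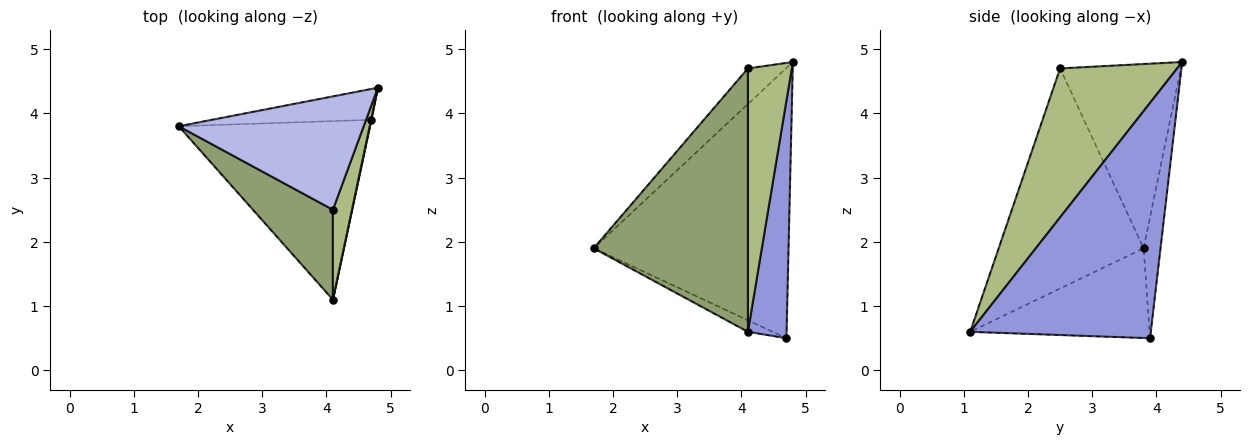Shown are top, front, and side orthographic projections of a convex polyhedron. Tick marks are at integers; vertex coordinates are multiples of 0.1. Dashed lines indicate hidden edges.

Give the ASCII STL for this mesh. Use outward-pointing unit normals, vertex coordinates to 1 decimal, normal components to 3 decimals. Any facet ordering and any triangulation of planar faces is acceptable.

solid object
 facet normal -0.086 0.990 -0.113
  outer loop
   vertex 4.7 3.9 0.5
   vertex 1.7 3.8 1.9
   vertex 4.8 4.4 4.8
  endloop
 endfacet
 facet normal -0.424 0.059 -0.904
  outer loop
   vertex 4.7 3.9 0.5
   vertex 4.1 1.1 0.6
   vertex 1.7 3.8 1.9
  endloop
 endfacet
 facet normal 0.978 -0.209 0.002
  outer loop
   vertex 4.7 3.9 0.5
   vertex 4.8 4.4 4.8
   vertex 4.1 1.1 0.6
  endloop
 endfacet
 facet normal -0.689 0.217 0.691
  outer loop
   vertex 4.1 2.5 4.7
   vertex 4.8 4.4 4.8
   vertex 1.7 3.8 1.9
  endloop
 endfacet
 facet normal -0.665 -0.707 0.241
  outer loop
   vertex 4.1 2.5 4.7
   vertex 1.7 3.8 1.9
   vertex 4.1 1.1 0.6
  endloop
 endfacet
 facet normal 0.930 -0.349 0.119
  outer loop
   vertex 4.1 2.5 4.7
   vertex 4.1 1.1 0.6
   vertex 4.8 4.4 4.8
  endloop
 endfacet
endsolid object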